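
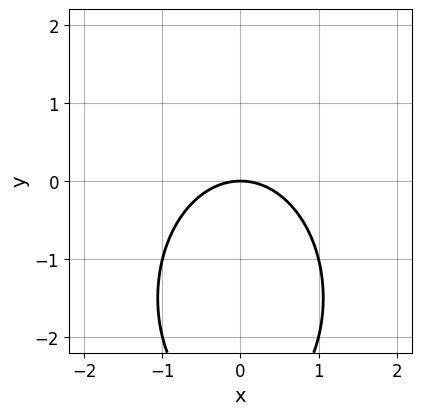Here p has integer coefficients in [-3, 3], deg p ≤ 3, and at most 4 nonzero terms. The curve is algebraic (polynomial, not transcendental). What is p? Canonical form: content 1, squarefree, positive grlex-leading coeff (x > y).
The degree is 2 — a generic line meets the curve in up to 2 points.
Symmetries: it's symmetric under x → −x, forcing even powers of x.
Against the integer gridlines: it meets the x-axis at x = 0 (among the integer gridlines); it meets the y-axis at y = 0 (among the integer gridlines).
Assembling these constraints gives the stated polynomial.

2*x^2 + y^2 + 3*y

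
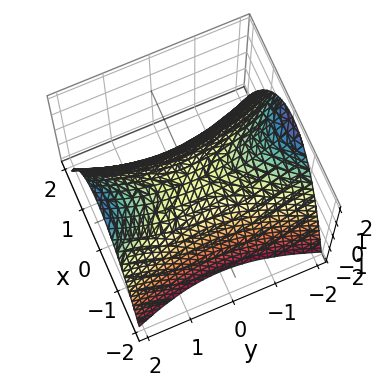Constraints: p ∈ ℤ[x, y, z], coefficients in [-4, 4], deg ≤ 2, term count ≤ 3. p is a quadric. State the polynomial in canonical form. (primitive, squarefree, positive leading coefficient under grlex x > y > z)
First, degree: a saddle surface; a quadric, so deg p = 2.
Next, symmetries: it's symmetric under y → −y, forcing even powers of y; the x ↦ −x reflection is a symmetry, so x appears only in even powers.
Next, against the integer gridlines: one z-axis crossing is at z = 0; it meets the y-axis at y = 0 (among the integer gridlines); it meets the x-axis at x = 0 (among the integer gridlines).
Finally, putting this together gives p.

3*x^2 - y^2 + 3*z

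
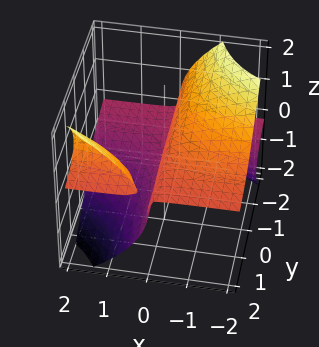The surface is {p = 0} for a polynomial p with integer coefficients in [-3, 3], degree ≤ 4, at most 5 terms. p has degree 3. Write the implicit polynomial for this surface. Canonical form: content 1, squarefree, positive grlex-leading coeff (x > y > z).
3*x*y*z - 2*z^3 - 2*x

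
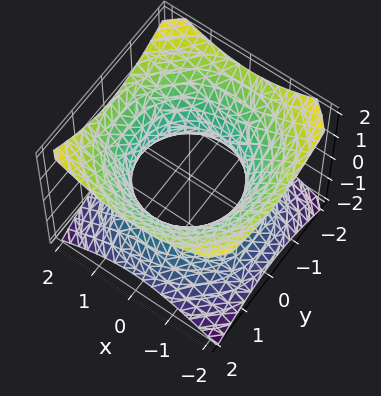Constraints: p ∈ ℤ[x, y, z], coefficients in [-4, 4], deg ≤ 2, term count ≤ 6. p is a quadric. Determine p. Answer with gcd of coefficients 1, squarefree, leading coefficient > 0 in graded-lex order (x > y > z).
Degree: one connected sheet with a waist; a quadric, so deg p = 2.
By symmetry, the z-axis is an axis of rotation, so x and y enter only as x² + y²; mirror symmetry z ↦ −z ⇒ only even powers of z.
Checking where it meets the axes: it misses every integer gridline on the z-axis; a circular section at z = 0 has radius between 1 and 2.
These observations pin down the coefficients.

2*x^2 + 2*y^2 - 3*z^2 - 3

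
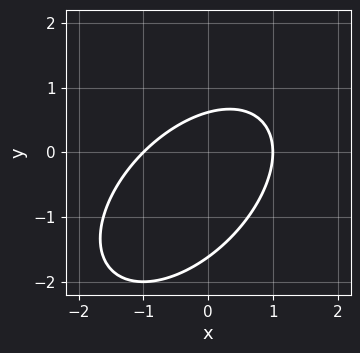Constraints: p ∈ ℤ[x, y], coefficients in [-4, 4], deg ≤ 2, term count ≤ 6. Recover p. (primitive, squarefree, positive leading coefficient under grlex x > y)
x^2 - x*y + y^2 + y - 1

1. deg p = 2. No degree-1 curve has this shape.
2. Checking where it meets the axes: among the integer gridlines, it crosses the x-axis at x ∈ {-1, 1}.
3. Together with the visible shape, these determine p as stated.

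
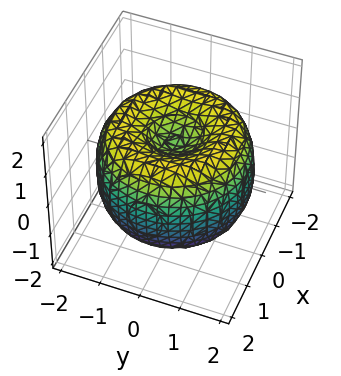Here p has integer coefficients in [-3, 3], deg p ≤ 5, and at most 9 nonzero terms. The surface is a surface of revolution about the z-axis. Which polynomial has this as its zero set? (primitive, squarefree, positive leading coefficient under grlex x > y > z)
x^4 + 2*x^2*y^2 + y^4 - 3*x^2 - 3*y^2 + 2*z^2 - 1

(a) Degree: a generic line meets the surface in up to 4 points, so deg p = 4.
(b) Symmetry: every cross-section ⟂ z is a circle, so x, y appear only via x² + y².
(c) From the axis intercepts and sections: a circular section at z = 1 has radius between 0 and 1.
(d) Assembling these constraints gives the stated polynomial.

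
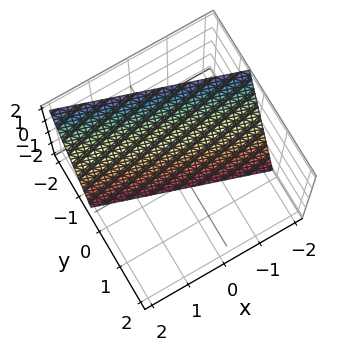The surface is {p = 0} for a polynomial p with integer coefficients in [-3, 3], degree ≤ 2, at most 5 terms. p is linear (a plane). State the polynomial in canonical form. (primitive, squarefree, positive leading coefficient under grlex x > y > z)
x + 3*y + z + 2

(a) Degree: the surface is flat (a plane), so deg p = 1.
(b) Reading off the gridlines: it crosses the x-axis at the gridline x = -2; it meets the z-axis at z = -2 (among the integer gridlines).
(c) The integer polynomial consistent with all of this is the stated p.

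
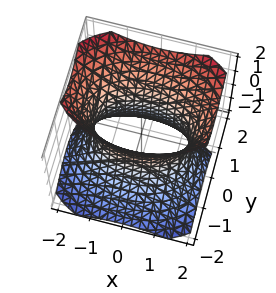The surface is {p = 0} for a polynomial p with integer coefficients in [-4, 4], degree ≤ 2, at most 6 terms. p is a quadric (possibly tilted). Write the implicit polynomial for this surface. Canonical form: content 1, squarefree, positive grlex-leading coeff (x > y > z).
First, deg p = 2. No degree-1 surface has this shape.
Next, observable constraints: no z-intercept at any integer in the box; the y-axis gridline crossings are at y ∈ {-1, 1}.
Finally, together with the visible shape, these determine p as stated.

x^2 + 2*y^2 - y*z - z^2 - 2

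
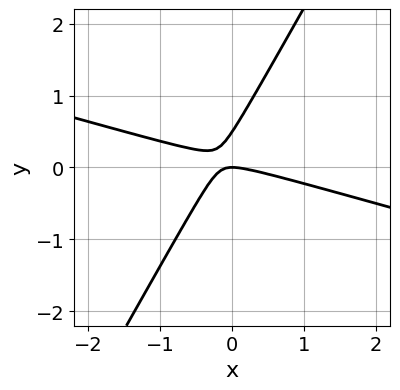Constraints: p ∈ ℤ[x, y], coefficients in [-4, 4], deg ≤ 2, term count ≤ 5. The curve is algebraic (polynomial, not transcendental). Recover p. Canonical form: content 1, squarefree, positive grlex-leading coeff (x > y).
x^2 + 3*x*y - 2*y^2 + y

First, deg p = 2. The shape is more complex than any degree-1 curve.
Next, checking where it meets the axes: it meets the x-axis at x = 0 (among the integer gridlines); it meets the y-axis at y = 0 (among the integer gridlines).
Finally, matching integer coefficients to the picture gives p.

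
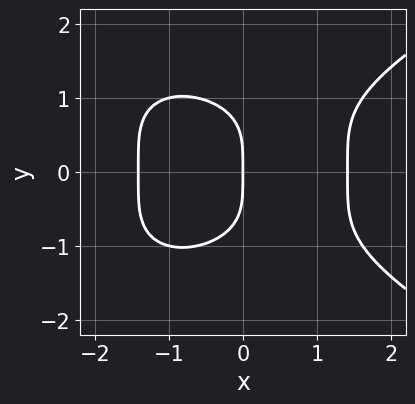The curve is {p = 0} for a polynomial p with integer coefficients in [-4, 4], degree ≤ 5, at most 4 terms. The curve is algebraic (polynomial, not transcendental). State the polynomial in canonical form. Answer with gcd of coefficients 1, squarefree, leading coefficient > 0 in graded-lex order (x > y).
(a) deg p = 4. A generic line meets the curve in up to 4 points.
(b) Symmetries: the y ↦ −y reflection is a symmetry, so y appears only in even powers.
(c) Checking where it meets the axes: one x-axis crossing is at x = 0; it meets the y-axis at y = 0 (among the integer gridlines).
(d) Together with the visible shape, these determine p as stated.

y^4 - x^3 + 2*x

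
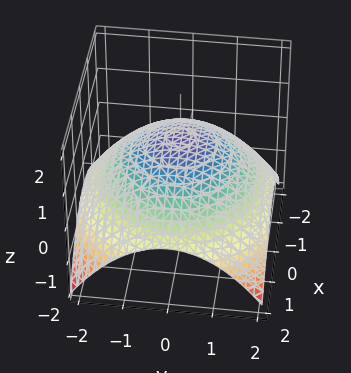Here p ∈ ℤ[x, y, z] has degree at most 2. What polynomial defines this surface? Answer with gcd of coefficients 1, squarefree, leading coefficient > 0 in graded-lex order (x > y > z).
First, deg p = 2. A generic line meets the surface in up to 2 points.
Then, symmetries: every cross-section ⟂ z is a circle, so x, y appear only via x² + y².
Next, observable constraints: it crosses the z-axis at the gridline z = 1; a circular section at z = 0 has radius between 1 and 2.
Finally, solving for integer coefficients yields p as stated.

x^2 + y^2 + 3*z - 3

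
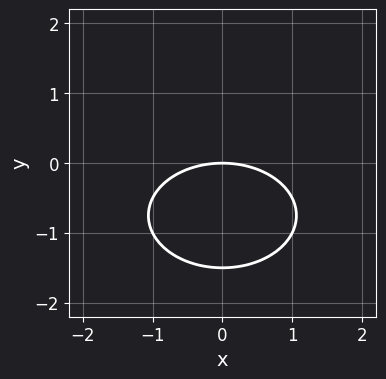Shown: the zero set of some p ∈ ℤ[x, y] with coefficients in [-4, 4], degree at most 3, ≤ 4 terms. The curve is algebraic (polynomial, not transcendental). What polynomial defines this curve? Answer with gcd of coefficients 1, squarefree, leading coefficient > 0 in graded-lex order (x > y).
First, the degree is 2 — a generic line meets the curve in up to 2 points.
Then, symmetries: mirror symmetry x ↦ −x ⇒ only even powers of x.
Then, from the axis intercepts and sections: it crosses the y-axis at the gridline y = 0; it meets the x-axis at x = 0 (among the integer gridlines).
Finally, the integer polynomial consistent with all of this is the stated p.

x^2 + 2*y^2 + 3*y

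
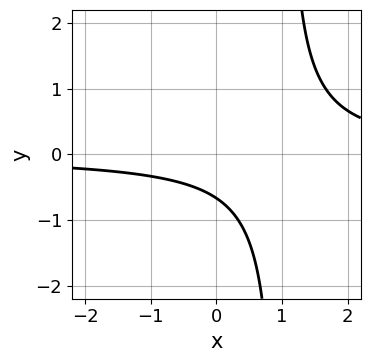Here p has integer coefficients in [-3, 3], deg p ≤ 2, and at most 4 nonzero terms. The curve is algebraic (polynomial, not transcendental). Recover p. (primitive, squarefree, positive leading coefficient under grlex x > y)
3*x*y - 3*y - 2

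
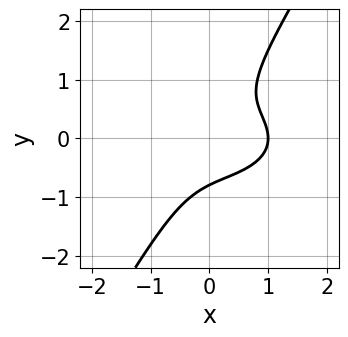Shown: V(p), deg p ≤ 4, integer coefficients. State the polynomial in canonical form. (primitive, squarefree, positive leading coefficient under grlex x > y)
x^3 + 3*x*y^2 - 2*y^3 - 1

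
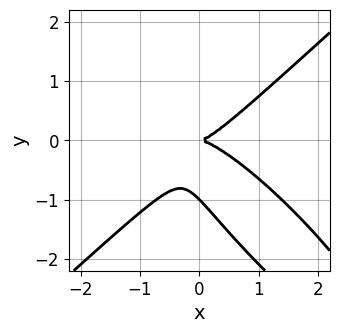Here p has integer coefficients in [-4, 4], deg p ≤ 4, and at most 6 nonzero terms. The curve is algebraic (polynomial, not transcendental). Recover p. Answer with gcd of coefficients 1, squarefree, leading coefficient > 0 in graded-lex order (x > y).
First, deg p = 3. No degree-2 curve has this shape.
Next, against the integer gridlines: the y-axis gridline crossings are at y ∈ {-1, 0}; one x-axis crossing is at x = 0.
Finally, assembling these constraints gives the stated polynomial.

3*x^3 + 2*x^2*y - 3*x*y^2 - 3*y^3 - 3*y^2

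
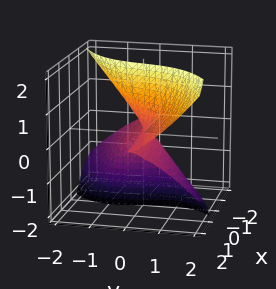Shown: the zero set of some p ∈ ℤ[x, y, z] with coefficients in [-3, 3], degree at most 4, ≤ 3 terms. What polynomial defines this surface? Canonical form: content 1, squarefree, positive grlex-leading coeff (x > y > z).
First, the degree is 3 — a generic line meets the surface in up to 3 points.
Then, from the visible intercepts: the visible x-axis segment lies entirely on the surface; the visible z-axis segment lies entirely on the surface.
Finally, together with the visible shape, these determine p as stated.

2*x*z^2 - y^3 - y*z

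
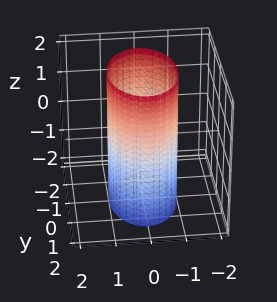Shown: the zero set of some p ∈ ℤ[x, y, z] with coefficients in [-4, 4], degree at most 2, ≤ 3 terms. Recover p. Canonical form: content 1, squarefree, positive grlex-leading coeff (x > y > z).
The degree is 2 — constant cross-section along one axis; a quadric.
Symmetries: the z ↦ −z reflection is a symmetry, so z appears only in even powers; the x ↦ −x reflection is a symmetry, so x appears only in even powers; it's symmetric under y → −y, forcing even powers of y.
From the visible intercepts: no z-intercept at any integer in the box; the x-axis gridline crossings are at x ∈ {-1, 1}.
Matching integer coefficients to the picture gives p.

2*x^2 + y^2 - 2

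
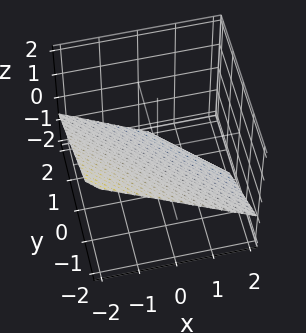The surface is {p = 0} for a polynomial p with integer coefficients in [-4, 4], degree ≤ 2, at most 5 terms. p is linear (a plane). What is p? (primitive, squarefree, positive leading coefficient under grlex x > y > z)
2*x + 2*y + 3*z + 2

First, deg p = 1. Every cross-section is a straight line — this is a plane.
Next, from the visible intercepts: it meets the y-axis at y = -1 (among the integer gridlines); it crosses the x-axis at the gridline x = -1.
Finally, the integer polynomial consistent with all of this is the stated p.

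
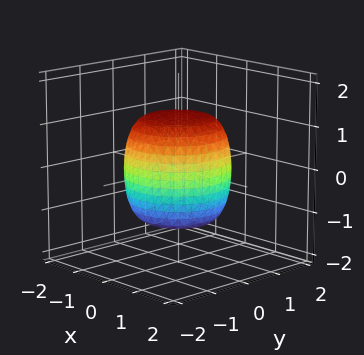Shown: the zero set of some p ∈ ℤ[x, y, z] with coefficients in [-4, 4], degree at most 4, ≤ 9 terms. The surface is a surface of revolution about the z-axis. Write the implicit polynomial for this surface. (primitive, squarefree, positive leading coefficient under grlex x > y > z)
2*x^4 + 4*x^2*y^2 + 2*y^4 - x^2 - y^2 + 2*z^2 - 3

1. deg p = 4.
2. Symmetries: rotational symmetry about the z-axis ⇒ p depends on x, y only through x² + y².
3. Reading off the gridlines: a circular section at z = 1 has radius exactly 1.
4. These observations pin down the coefficients.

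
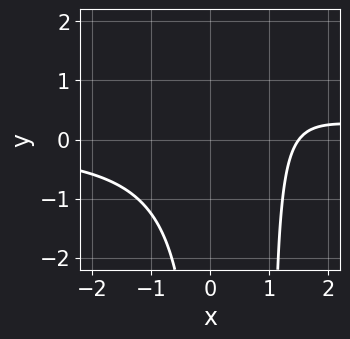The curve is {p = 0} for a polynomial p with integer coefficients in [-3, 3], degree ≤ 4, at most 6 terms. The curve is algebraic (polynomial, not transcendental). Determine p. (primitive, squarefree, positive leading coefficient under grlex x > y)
2*x^2*y - 2*x*y - 2*x + 3

First, deg p = 3. A generic line meets the curve in up to 3 points.
Next, from the axis intercepts and sections: no y-intercept at any integer in the box.
Finally, these observations pin down the coefficients.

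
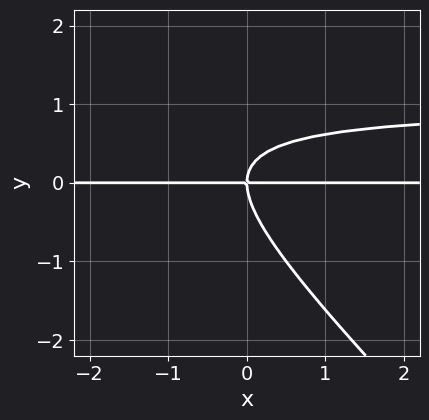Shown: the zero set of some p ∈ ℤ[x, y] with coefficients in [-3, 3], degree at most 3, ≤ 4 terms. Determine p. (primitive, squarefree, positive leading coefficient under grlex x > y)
x*y^2 + y^3 - x*y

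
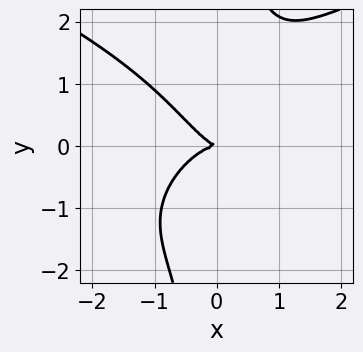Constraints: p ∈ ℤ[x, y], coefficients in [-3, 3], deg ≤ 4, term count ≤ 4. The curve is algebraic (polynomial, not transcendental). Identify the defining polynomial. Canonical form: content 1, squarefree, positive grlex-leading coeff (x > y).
(a) deg p = 4.
(b) Against the integer gridlines: it crosses the y-axis at the gridline y = 0; it crosses the x-axis at the gridline x = 0.
(c) These observations pin down the coefficients.

2*x*y^3 - 3*x^3 - x*y - 3*y^2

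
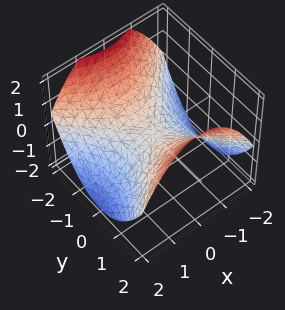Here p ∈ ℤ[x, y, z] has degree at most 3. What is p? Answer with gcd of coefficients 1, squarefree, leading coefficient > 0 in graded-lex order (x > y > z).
First, degree: a saddle surface; a quadric, so deg p = 2.
Next, symmetries: mirror symmetry y ↦ −y ⇒ only even powers of y; the x ↦ −x reflection is a symmetry, so x appears only in even powers.
Then, from the visible intercepts: it crosses the y-axis at the gridline y = 0; one x-axis crossing is at x = 0.
Finally, putting this together gives p.

x^2 - y^2 + 2*z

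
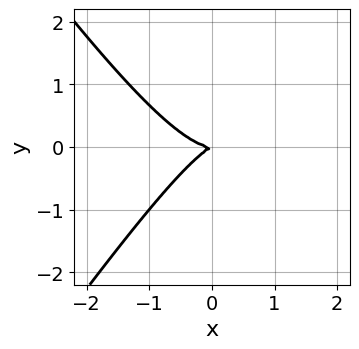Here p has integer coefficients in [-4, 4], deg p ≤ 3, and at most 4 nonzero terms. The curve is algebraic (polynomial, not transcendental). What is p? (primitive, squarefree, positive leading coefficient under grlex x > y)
2*x^3 - x*y^2 - x*y + 2*y^2

1. The degree is 3 — the shape is more complex than any degree-2 curve.
2. Reading off the gridlines: it crosses the x-axis at the gridline x = 0; one y-axis crossing is at y = 0.
3. These observations pin down the coefficients.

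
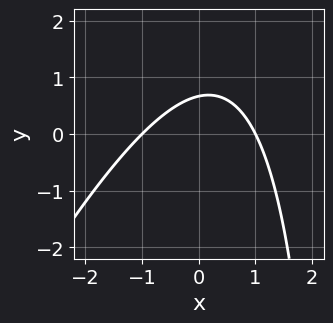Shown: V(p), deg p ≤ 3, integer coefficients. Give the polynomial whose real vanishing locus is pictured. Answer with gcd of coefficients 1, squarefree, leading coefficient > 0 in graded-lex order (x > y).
2*x^2 - x*y + 3*y - 2

1. Degree: the shape is more complex than any degree-1 curve, so deg p = 2.
2. From the axis intercepts and sections: among the integer gridlines, it crosses the x-axis at x ∈ {-1, 1}.
3. These observations pin down the coefficients.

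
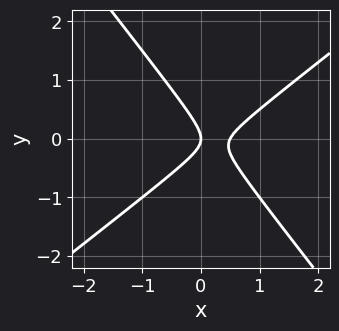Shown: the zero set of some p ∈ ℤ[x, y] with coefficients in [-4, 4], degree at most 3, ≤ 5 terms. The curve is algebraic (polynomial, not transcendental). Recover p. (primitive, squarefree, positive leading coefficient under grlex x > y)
2*x^2 - x*y - 2*y^2 - x

First, degree: the shape is more complex than any degree-1 curve, so deg p = 2.
Next, from the axis intercepts and sections: it meets the y-axis at y = 0 (among the integer gridlines); it meets the x-axis at x = 0 (among the integer gridlines).
Finally, putting this together gives p.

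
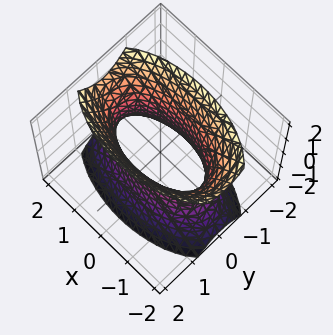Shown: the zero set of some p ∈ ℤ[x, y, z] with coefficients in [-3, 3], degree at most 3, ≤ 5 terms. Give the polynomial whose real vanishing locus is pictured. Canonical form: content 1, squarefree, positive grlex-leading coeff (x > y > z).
First, degree: one connected sheet with a waist; a quadric, so deg p = 2.
Then, symmetries: mirror symmetry z ↦ −z ⇒ only even powers of z; it's symmetric under y → −y, forcing even powers of y; it's symmetric under x → −x, forcing even powers of x.
Then, observable constraints: it misses every integer gridline on the z-axis.
Finally, together with the visible shape, these determine p as stated.

x^2 + 3*y^2 - z^2 - 2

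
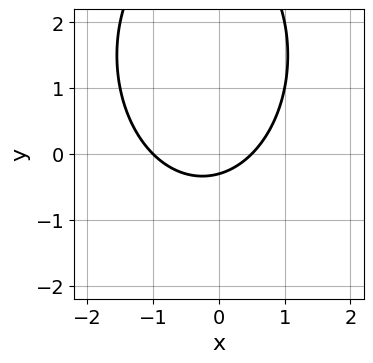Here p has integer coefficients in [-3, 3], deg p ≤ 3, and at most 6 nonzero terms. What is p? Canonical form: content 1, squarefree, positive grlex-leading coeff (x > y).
2*x^2 + y^2 + x - 3*y - 1

(a) Degree: the shape is more complex than any degree-1 curve, so deg p = 2.
(b) Reading off the gridlines: it crosses the x-axis at the gridline x = -1.
(c) Fitting integer coefficients to these (and the overall shape) gives p.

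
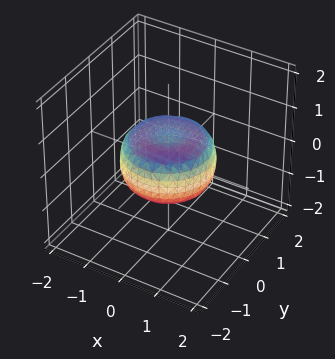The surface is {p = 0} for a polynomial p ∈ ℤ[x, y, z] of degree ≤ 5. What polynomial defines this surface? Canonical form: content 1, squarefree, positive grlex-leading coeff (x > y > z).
(a) Degree: no degree-3 surface has this shape, so deg p = 4.
(b) By symmetry, the surface is invariant under rotation about z: p = q(x² + y², z).
(c) From the axis intercepts and sections: a circular section at z = 0 has radius between 1 and 2.
(d) Putting this together gives p.

2*x^4 + 4*x^2*y^2 + 2*y^4 - 2*x^2 - 2*y^2 + 3*z^2 - 1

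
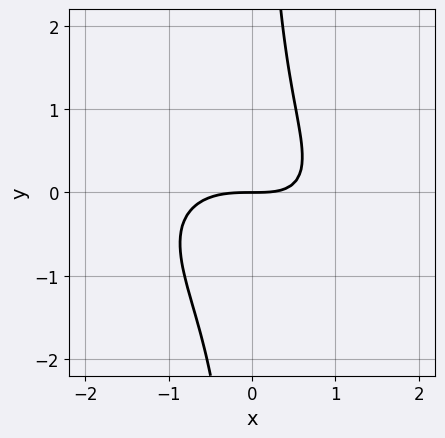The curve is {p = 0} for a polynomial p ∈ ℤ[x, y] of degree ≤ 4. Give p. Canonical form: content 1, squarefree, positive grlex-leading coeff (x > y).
x^3 + x^2*y + 2*x*y^2 + x*y - 2*y

1. The degree is 3 — a generic line meets the curve in up to 3 points.
2. From the axis intercepts and sections: it meets the x-axis at x = 0 (among the integer gridlines); it meets the y-axis at y = 0 (among the integer gridlines).
3. Fitting integer coefficients to these (and the overall shape) gives p.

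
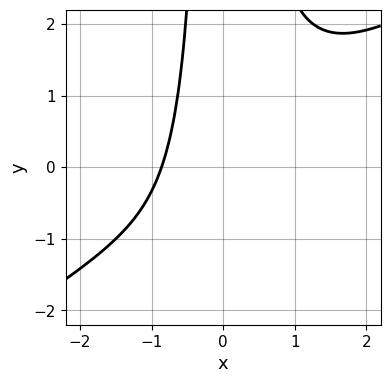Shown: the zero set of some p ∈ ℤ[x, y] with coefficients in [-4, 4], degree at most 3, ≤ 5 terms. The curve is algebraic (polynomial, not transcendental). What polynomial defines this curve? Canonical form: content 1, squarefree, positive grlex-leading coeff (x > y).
The degree is 3 — no degree-2 curve has this shape.
Checking where it meets the axes: no y-intercept at any integer in the box.
These observations pin down the coefficients.

2*x^3 - 3*x^2*y + 2*x + 3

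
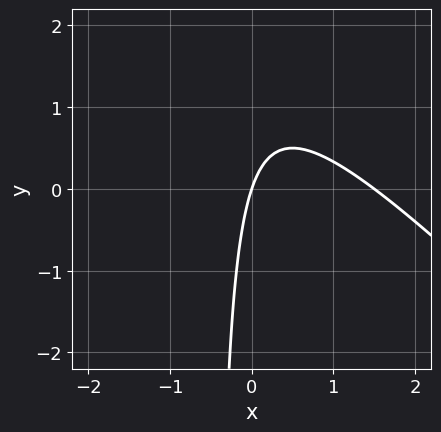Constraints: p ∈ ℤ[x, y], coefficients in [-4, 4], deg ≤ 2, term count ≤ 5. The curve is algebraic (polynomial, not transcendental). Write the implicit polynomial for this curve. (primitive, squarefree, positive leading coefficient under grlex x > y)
2*x^2 + 2*x*y - 3*x + y

1. Degree: the shape is more complex than any degree-1 curve, so deg p = 2.
2. Checking where it meets the axes: one y-axis crossing is at y = 0; it meets the x-axis at x = 0 (among the integer gridlines).
3. Solving for integer coefficients yields p as stated.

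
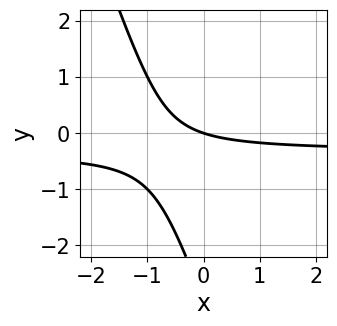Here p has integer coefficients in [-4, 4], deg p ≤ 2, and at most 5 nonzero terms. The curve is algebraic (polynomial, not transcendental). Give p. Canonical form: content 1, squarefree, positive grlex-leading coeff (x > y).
(a) deg p = 2. No degree-1 curve has this shape.
(b) Observable constraints: one x-axis crossing is at x = 0; it crosses the y-axis at the gridline y = 0.
(c) These observations pin down the coefficients.

3*x*y + y^2 + x + 3*y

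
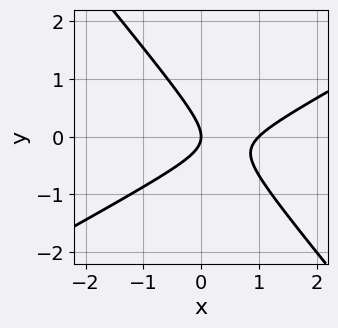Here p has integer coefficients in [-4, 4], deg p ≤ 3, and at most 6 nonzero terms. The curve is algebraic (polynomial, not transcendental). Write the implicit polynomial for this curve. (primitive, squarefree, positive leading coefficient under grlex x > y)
2*x^2 - 2*x*y - 3*y^2 - 2*x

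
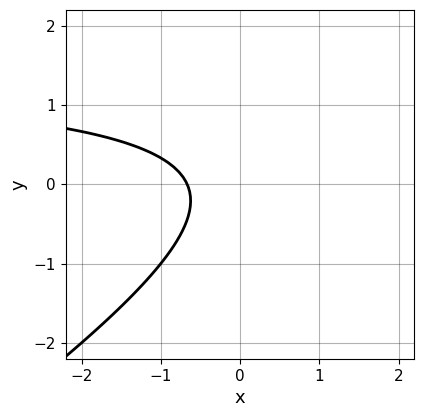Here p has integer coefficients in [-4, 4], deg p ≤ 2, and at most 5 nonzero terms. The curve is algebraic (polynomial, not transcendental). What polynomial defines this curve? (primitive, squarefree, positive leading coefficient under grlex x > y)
2*x*y - 3*y^2 - 3*x - 2

First, the degree is 2 — the shape is more complex than any degree-1 curve.
Then, from the axis intercepts and sections: the curve avoids every integer y-axis point in the box.
Finally, solving for integer coefficients yields p as stated.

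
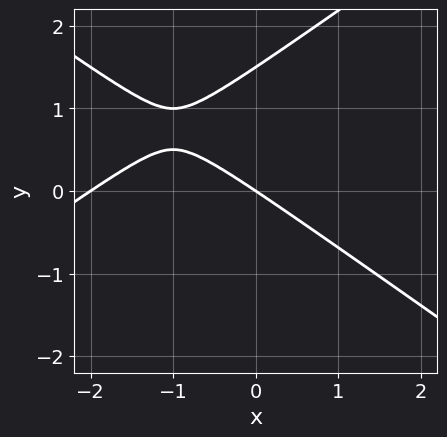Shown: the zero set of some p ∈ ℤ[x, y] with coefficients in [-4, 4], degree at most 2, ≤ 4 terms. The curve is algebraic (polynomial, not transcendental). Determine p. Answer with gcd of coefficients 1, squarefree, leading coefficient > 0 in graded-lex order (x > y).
x^2 - 2*y^2 + 2*x + 3*y

(a) deg p = 2. The shape is more complex than any degree-1 curve.
(b) Against the integer gridlines: it meets the y-axis at y = 0 (among the integer gridlines); among the integer gridlines, it crosses the x-axis at x ∈ {-2, 0}.
(c) Solving for integer coefficients yields p as stated.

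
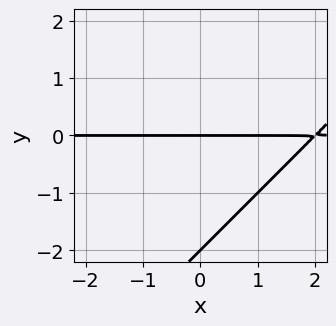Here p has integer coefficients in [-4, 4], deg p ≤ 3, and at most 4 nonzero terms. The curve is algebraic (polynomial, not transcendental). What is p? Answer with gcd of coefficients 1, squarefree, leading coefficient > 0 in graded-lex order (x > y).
x*y - y^2 - 2*y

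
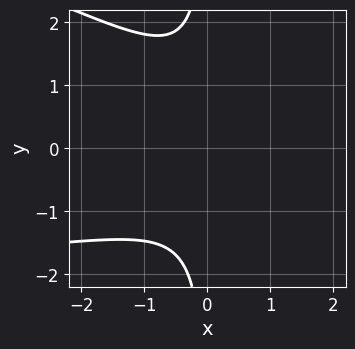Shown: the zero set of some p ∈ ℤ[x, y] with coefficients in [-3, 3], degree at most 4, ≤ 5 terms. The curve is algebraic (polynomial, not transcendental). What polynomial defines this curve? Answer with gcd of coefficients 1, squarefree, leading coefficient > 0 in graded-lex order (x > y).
(a) Degree: a generic line meets the curve in up to 3 points, so deg p = 3.
(b) Checking where it meets the axes: no x-intercept at any integer in the box; the curve avoids every integer y-axis point in the box.
(c) Fitting integer coefficients to these (and the overall shape) gives p.

x^2*y + 3*x*y^2 + 3*x^2 - 2*x + 3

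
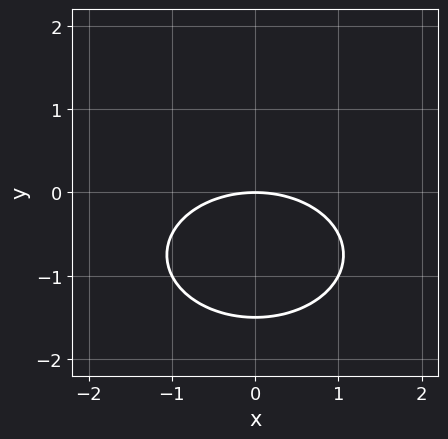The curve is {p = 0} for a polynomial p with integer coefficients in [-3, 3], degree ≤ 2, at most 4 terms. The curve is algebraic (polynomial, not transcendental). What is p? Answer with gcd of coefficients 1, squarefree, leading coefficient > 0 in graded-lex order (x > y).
x^2 + 2*y^2 + 3*y

deg p = 2. No degree-1 curve has this shape.
Symmetries: it's symmetric under x → −x, forcing even powers of x.
Checking where it meets the axes: one x-axis crossing is at x = 0; it crosses the y-axis at the gridline y = 0.
Together with the visible shape, these determine p as stated.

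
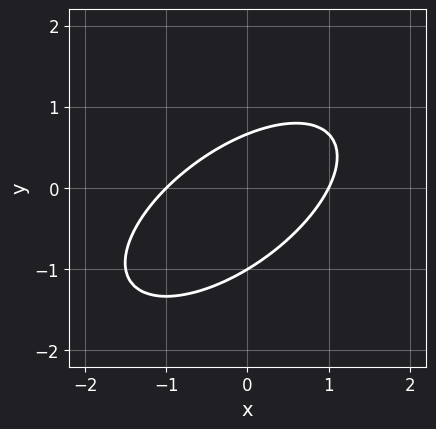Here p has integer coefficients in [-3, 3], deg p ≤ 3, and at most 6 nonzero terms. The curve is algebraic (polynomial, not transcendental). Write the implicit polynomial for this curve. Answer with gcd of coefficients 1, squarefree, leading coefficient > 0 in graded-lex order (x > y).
1. The degree is 2 — a generic line meets the curve in up to 2 points.
2. From the visible intercepts: one y-axis crossing is at y = -1; among the integer gridlines, it crosses the x-axis at x ∈ {-1, 1}.
3. Putting this together gives p.

2*x^2 - 3*x*y + 3*y^2 + y - 2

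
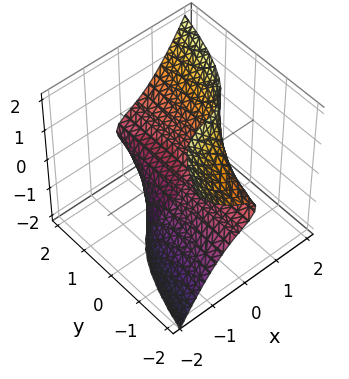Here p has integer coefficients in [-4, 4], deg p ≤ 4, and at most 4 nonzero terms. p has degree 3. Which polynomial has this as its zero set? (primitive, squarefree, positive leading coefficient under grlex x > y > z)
3*x^3 - 2*y*z^2 + 2*x - 3*z

Degree: no degree-2 surface has this shape, so deg p = 3.
Checking where it meets the axes: one x-axis crossing is at x = 0; one z-axis crossing is at z = 0.
Solving for integer coefficients yields p as stated.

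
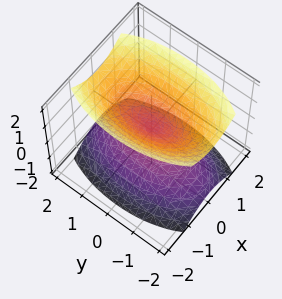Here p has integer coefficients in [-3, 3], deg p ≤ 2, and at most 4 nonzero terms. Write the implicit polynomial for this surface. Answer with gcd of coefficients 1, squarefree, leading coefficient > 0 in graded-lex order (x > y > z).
First, I count 2 distinct pieces.
Then, degree: a double cone through the origin; a quadric, so deg p = 2.
Then, symmetries: the z ↦ −z reflection is a symmetry, so z appears only in even powers; the x ↦ −x reflection is a symmetry, so x appears only in even powers; the y ↦ −y reflection is a symmetry, so y appears only in even powers.
Next, against the integer gridlines: one x-axis crossing is at x = 0; it crosses the z-axis at the gridline z = 0; one y-axis crossing is at y = 0.
Finally, fitting integer coefficients to these (and the overall shape) gives p.

3*x^2 + y^2 - 2*z^2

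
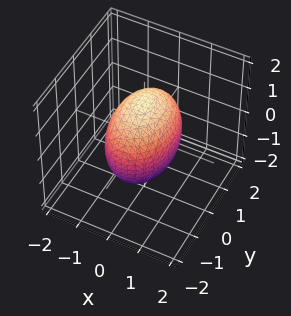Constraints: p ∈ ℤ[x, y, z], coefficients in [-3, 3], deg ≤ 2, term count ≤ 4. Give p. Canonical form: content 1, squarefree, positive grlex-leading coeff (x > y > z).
First, the degree is 2 — a closed, bounded, convex surface; a quadric.
Next, symmetries: mirror symmetry z ↦ −z ⇒ only even powers of z; mirror symmetry y ↦ −y ⇒ only even powers of y; the x ↦ −x reflection is a symmetry, so x appears only in even powers.
Next, from the axis intercepts and sections: among the integer gridlines, it crosses the x-axis at x ∈ {-1, 1}.
Finally, fitting integer coefficients to these (and the overall shape) gives p.

2*x^2 + y^2 + z^2 - 2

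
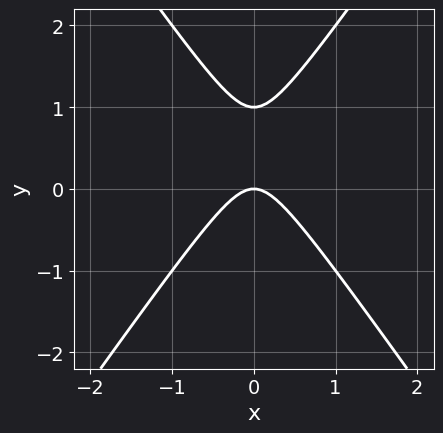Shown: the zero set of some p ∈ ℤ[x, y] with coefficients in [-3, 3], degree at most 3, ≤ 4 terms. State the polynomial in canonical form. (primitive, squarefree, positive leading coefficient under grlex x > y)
Degree: no degree-1 curve has this shape, so deg p = 2.
Symmetries: mirror symmetry x ↦ −x ⇒ only even powers of x.
Reading off the gridlines: one x-axis crossing is at x = 0; the y-axis gridline crossings are at y ∈ {0, 1}.
The integer polynomial consistent with all of this is the stated p.

2*x^2 - y^2 + y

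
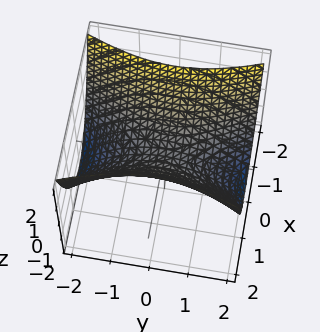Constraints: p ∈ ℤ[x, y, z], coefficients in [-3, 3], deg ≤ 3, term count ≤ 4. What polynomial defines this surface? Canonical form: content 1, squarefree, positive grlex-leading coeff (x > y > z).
3*x^2 - y^2 - 3*z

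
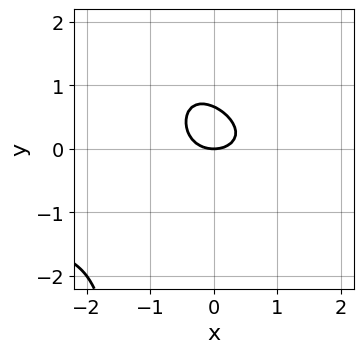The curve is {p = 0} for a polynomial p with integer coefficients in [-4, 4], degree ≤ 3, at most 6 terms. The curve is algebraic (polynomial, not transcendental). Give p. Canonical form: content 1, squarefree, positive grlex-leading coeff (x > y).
x^2*y + 2*x*y^2 + 2*x^2 + 3*y^2 - 2*y

First, deg p = 3.
Then, observable constraints: it meets the y-axis at y = 0 (among the integer gridlines); it crosses the x-axis at the gridline x = 0.
Finally, together with the visible shape, these determine p as stated.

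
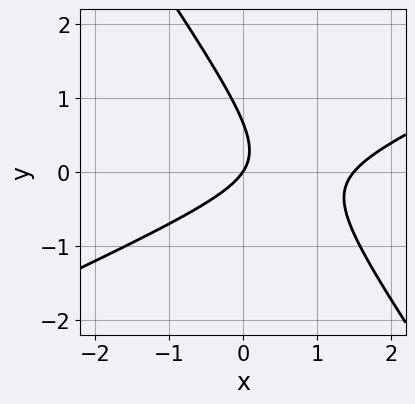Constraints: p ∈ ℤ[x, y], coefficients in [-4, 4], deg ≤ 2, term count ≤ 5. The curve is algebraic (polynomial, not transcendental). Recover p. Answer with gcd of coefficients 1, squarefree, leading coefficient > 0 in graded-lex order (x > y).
2*x^2 - 3*x*y - 3*y^2 - 3*x + 2*y

First, deg p = 2. The shape is more complex than any degree-1 curve.
Next, against the integer gridlines: one x-axis crossing is at x = 0; it crosses the y-axis at the gridline y = 0.
Finally, assembling these constraints gives the stated polynomial.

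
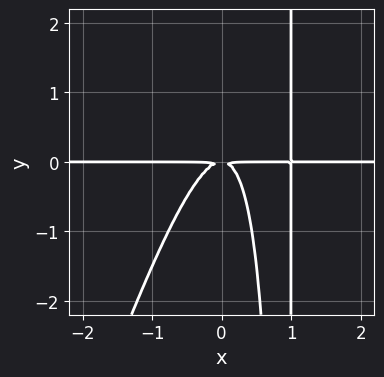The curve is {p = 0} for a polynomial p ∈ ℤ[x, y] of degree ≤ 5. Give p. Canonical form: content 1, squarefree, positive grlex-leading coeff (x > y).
3*x^3*y - x^2*y^2 - 3*x^2*y + 2*x*y^2 - y^2

First, degree: a generic line meets the curve in up to 4 points, so deg p = 4.
Then, checking where it meets the axes: the visible x-axis segment lies entirely on the curve.
Finally, these observations pin down the coefficients.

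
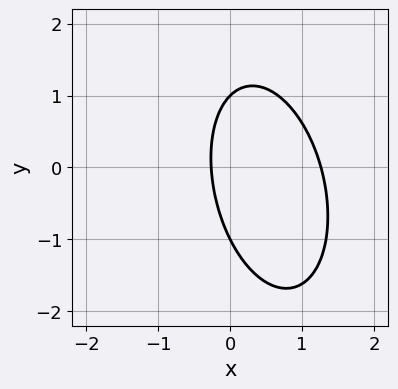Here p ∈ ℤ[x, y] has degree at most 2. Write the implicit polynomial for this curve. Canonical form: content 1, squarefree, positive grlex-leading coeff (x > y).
1. The degree is 2 — the shape is more complex than any degree-1 curve.
2. Against the integer gridlines: among the integer gridlines, it crosses the y-axis at y ∈ {-1, 1}.
3. Putting this together gives p.

3*x^2 + x*y + y^2 - 3*x - 1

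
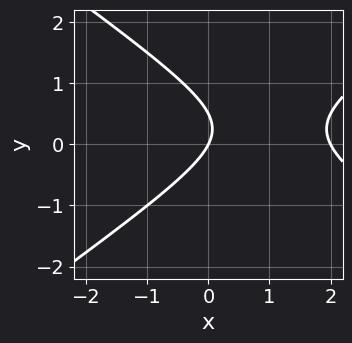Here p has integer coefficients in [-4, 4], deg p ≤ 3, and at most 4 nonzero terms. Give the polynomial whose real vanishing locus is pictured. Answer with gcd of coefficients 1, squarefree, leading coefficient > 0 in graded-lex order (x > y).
(a) Degree: the shape is more complex than any degree-1 curve, so deg p = 2.
(b) From the visible intercepts: it crosses the y-axis at the gridline y = 0; the x-axis gridline crossings are at x ∈ {0, 2}.
(c) Assembling these constraints gives the stated polynomial.

x^2 - 2*y^2 - 2*x + y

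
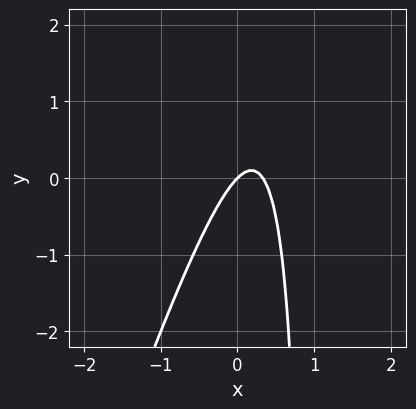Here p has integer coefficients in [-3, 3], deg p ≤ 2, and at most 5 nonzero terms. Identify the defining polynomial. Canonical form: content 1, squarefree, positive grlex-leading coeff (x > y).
deg p = 2. A generic line meets the curve in up to 2 points.
From the visible intercepts: it meets the y-axis at y = 0 (among the integer gridlines); it crosses the x-axis at the gridline x = 0.
Matching integer coefficients to the picture gives p.

3*x^2 - x*y - x + y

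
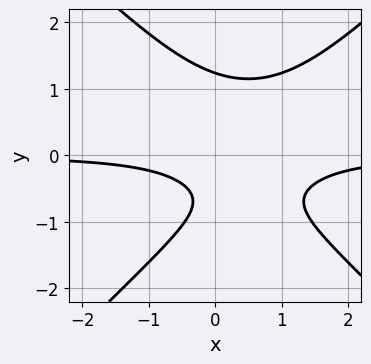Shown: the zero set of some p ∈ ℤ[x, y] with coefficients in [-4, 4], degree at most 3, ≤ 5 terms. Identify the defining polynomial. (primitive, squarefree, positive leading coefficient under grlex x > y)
3*x^2*y - 3*y^3 - 3*x*y + 3*y + 2

First, the degree is 3 — the shape is more complex than any degree-2 curve.
Then, observable constraints: it misses every integer gridline on the x-axis.
Finally, fitting integer coefficients to these (and the overall shape) gives p.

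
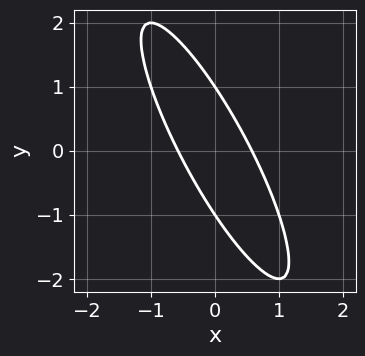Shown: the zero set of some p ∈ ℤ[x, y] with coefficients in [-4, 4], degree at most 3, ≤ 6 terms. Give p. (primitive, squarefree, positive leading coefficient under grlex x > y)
3*x^2 + 3*x*y + y^2 - 1

The degree is 2 — the shape is more complex than any degree-1 curve.
From the axis intercepts and sections: the y-axis gridline crossings are at y ∈ {-1, 1}.
Putting this together gives p.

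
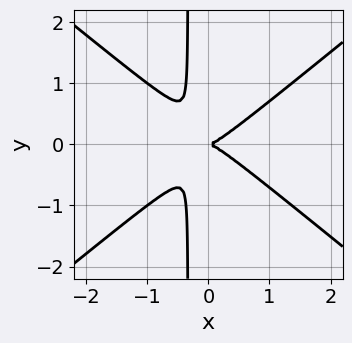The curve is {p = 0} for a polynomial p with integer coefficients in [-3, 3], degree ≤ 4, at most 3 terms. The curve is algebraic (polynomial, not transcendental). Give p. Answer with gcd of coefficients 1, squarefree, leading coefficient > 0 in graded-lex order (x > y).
2*x^3 - 3*x*y^2 - y^2

The degree is 3 — the shape is more complex than any degree-2 curve.
Symmetries: mirror symmetry y ↦ −y ⇒ only even powers of y.
Reading off the gridlines: it crosses the x-axis at the gridline x = 0; one y-axis crossing is at y = 0.
Putting this together gives p.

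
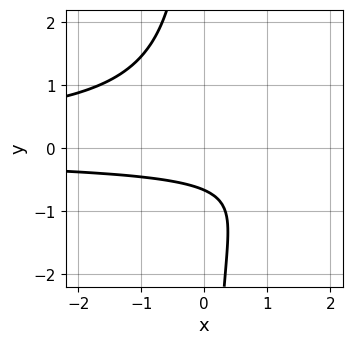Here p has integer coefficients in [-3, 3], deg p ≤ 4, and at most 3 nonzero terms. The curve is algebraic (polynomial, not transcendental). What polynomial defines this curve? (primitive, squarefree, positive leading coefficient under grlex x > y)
3*x*y^2 + 3*y + 2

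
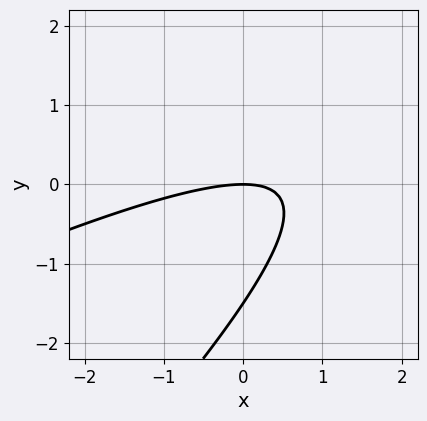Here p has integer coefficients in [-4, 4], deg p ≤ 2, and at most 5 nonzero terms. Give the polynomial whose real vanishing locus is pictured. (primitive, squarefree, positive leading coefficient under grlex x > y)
x^2 - 3*x*y + 2*y^2 + 3*y

First, the degree is 2 — no degree-1 curve has this shape.
Then, checking where it meets the axes: it meets the y-axis at y = 0 (among the integer gridlines); one x-axis crossing is at x = 0.
Finally, together with the visible shape, these determine p as stated.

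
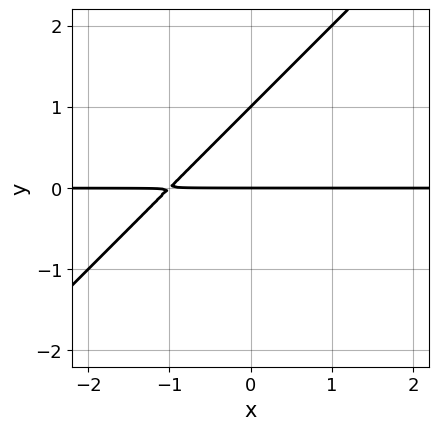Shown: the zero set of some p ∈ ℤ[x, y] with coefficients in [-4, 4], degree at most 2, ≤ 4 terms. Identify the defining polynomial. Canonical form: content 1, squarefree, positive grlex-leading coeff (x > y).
1. deg p = 2. The shape is more complex than any degree-1 curve.
2. From the visible intercepts: the y-axis gridline crossings are at y ∈ {0, 1}; every point of the x-axis in the box is on the curve.
3. Putting this together gives p.

x*y - y^2 + y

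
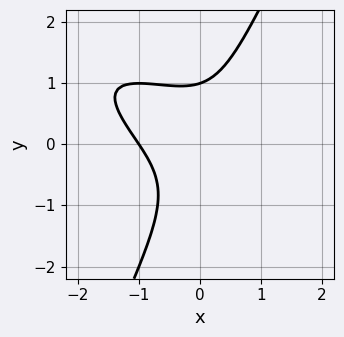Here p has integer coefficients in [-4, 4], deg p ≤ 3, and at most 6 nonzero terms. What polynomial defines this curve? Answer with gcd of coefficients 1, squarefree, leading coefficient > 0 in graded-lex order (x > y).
(a) deg p = 3.
(b) Reading off the gridlines: it meets the y-axis at y = 1 (among the integer gridlines); one x-axis crossing is at x = -1.
(c) Fitting integer coefficients to these (and the overall shape) gives p.

x^3 + 2*x^2*y + x*y^2 - y^3 + 1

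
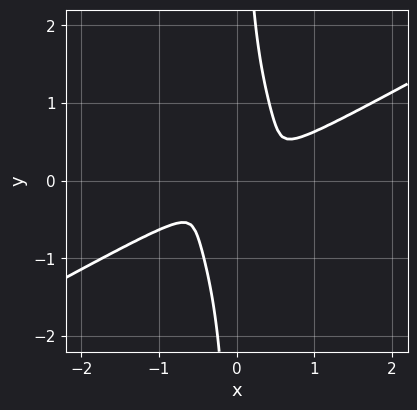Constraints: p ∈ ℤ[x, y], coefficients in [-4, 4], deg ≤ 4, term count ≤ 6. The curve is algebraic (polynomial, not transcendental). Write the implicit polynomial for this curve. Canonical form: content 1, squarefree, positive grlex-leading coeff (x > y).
(a) The degree is 4 — the shape is more complex than any degree-3 curve.
(b) Putting this together gives p.

2*x^4 - 3*x^3*y - 2*x*y^3 + y^2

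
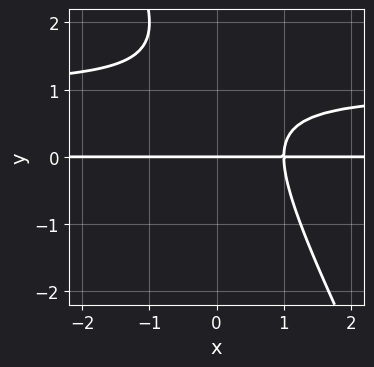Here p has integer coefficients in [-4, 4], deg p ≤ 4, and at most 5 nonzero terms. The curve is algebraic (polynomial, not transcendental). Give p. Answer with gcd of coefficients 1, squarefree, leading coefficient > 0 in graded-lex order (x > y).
2*x*y^2 + y^3 - 2*x*y - 2*y^2 + 2*y

First, degree: a generic line meets the curve in up to 3 points, so deg p = 3.
Then, from the axis intercepts and sections: the visible x-axis segment lies entirely on the curve; it crosses the y-axis at the gridline y = 0.
Finally, matching integer coefficients to the picture gives p.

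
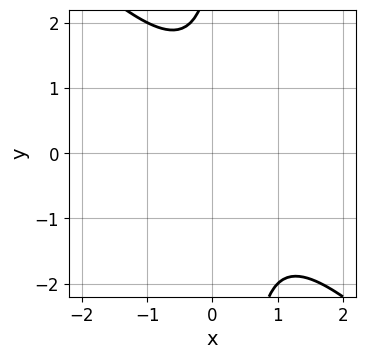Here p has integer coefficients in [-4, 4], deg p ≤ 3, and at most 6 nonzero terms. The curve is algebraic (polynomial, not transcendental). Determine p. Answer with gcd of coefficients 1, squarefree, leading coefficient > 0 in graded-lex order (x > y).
1. deg p = 2. No degree-1 curve has this shape.
2. Against the integer gridlines: the curve avoids every integer y-axis point in the box; it misses every integer gridline on the x-axis.
3. Assembling these constraints gives the stated polynomial.

3*x^2 + 3*x*y - 2*x - y + 3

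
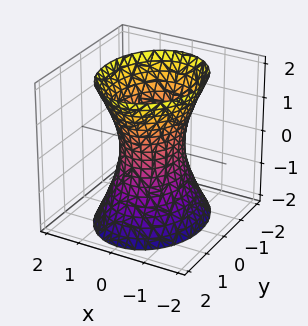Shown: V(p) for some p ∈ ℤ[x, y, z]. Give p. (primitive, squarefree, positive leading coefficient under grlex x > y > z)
(a) The degree is 2 — an hourglass — one-sheet hyperboloid; a quadric.
(b) Symmetries: the y ↦ −y reflection is a symmetry, so y appears only in even powers; it's symmetric under z → −z, forcing even powers of z; it's symmetric under x → −x, forcing even powers of x.
(c) From the visible intercepts: the y-axis gridline crossings are at y ∈ {-1, 1}; the surface avoids every integer z-axis point in the box.
(d) Matching integer coefficients to the picture gives p.

3*x^2 + 2*y^2 - z^2 - 2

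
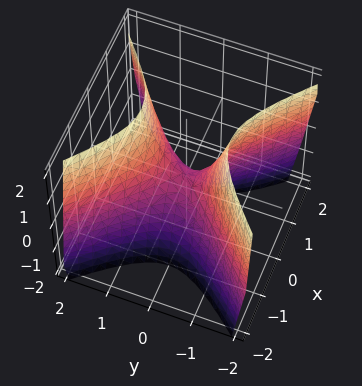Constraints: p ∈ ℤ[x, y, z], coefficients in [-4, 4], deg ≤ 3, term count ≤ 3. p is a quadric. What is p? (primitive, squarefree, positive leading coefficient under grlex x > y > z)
1. The degree is 2 — a hyperbolic paraboloid; a quadric.
2. Symmetries: the y ↦ −y reflection is a symmetry, so y appears only in even powers; mirror symmetry x ↦ −x ⇒ only even powers of x.
3. From the axis intercepts and sections: it meets the y-axis at y = 0 (among the integer gridlines); it crosses the z-axis at the gridline z = 0.
4. Together with the visible shape, these determine p as stated.

2*x^2 - 2*y^2 + z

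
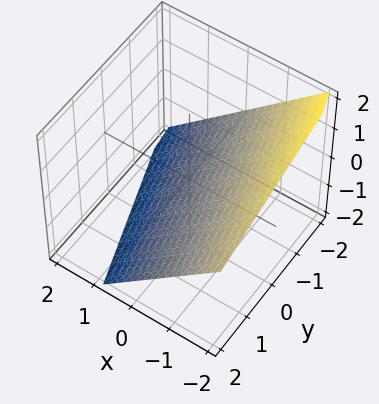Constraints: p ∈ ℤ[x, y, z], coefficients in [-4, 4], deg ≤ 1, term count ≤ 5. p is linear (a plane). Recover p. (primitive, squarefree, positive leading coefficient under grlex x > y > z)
First, the degree is 1 — the surface is flat (a plane).
Then, from the axis intercepts and sections: one y-axis crossing is at y = -2.
Finally, fitting integer coefficients to these (and the overall shape) gives p.

3*x + y + 3*z + 2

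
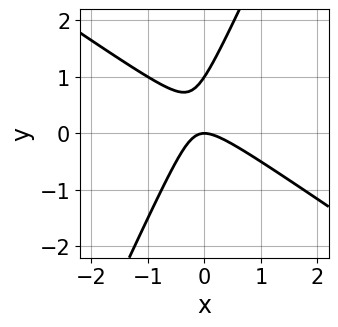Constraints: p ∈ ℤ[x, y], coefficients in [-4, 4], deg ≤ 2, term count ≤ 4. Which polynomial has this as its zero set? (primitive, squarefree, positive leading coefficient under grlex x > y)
3*x^2 + 3*x*y - 2*y^2 + 2*y

The degree is 2 — the shape is more complex than any degree-1 curve.
Against the integer gridlines: one x-axis crossing is at x = 0; among the integer gridlines, it crosses the y-axis at y ∈ {0, 1}.
Matching integer coefficients to the picture gives p.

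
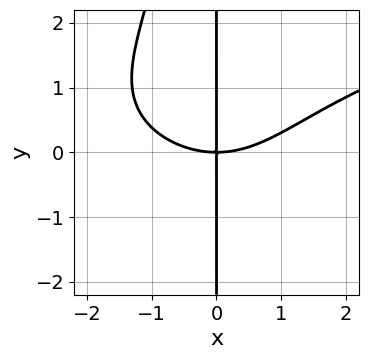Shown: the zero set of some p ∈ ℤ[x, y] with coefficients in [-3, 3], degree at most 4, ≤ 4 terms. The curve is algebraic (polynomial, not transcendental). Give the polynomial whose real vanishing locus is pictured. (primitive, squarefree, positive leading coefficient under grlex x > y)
x^2*y^2 - x^3 + 3*x*y

The degree is 4 — no degree-3 curve has this shape.
Checking where it meets the axes: one x-axis crossing is at x = 0; the visible y-axis segment lies entirely on the curve.
Matching integer coefficients to the picture gives p.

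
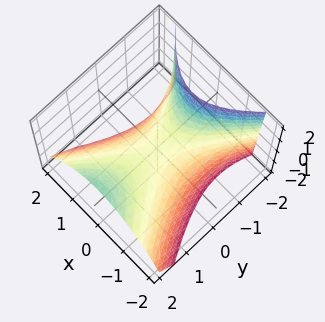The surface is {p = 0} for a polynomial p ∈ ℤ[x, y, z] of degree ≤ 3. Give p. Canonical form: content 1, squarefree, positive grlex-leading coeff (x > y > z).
The degree is 2 — the shape is more complex than any degree-1 surface.
From the visible intercepts: it meets the x-axis at x = 0 (among the integer gridlines); it crosses the y-axis at the gridline y = 0; it crosses the z-axis at the gridline z = 0.
Together with the visible shape, these determine p as stated.

2*x^2 - y^2 + y*z + 2*z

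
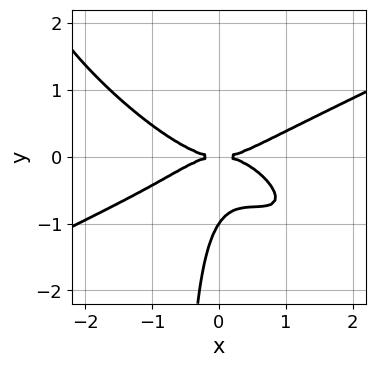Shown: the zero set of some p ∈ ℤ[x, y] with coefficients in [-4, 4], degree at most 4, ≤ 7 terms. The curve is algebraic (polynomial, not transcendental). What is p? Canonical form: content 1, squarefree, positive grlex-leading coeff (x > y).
x^4 - 3*x^2*y^2 - 3*x*y^3 - 2*y^3 - 2*y^2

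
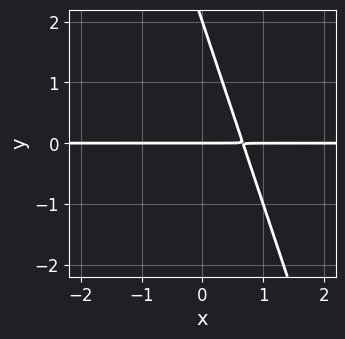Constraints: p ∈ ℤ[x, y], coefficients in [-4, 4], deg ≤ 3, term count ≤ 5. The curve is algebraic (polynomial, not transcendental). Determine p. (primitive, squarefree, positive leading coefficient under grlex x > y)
3*x*y + y^2 - 2*y

(a) Degree: no degree-1 curve has this shape, so deg p = 2.
(b) Reading off the gridlines: every point of the x-axis in the box is on the curve; among the integer gridlines, it crosses the y-axis at y ∈ {0, 2}.
(c) Matching integer coefficients to the picture gives p.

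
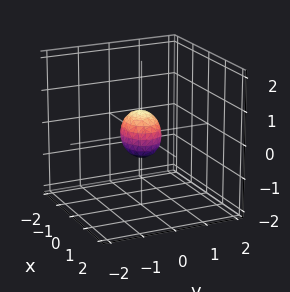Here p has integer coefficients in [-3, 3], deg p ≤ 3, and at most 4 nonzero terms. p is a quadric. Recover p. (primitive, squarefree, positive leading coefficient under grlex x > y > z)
2*x^2 + 3*y^2 + 2*z^2 - 1

(a) Degree: bounded and convex; a quadric, so deg p = 2.
(b) Symmetries: the y ↦ −y reflection is a symmetry, so y appears only in even powers; the x ↦ −x reflection is a symmetry, so x appears only in even powers; mirror symmetry z ↦ −z ⇒ only even powers of z.
(c) Together with the visible shape, these determine p as stated.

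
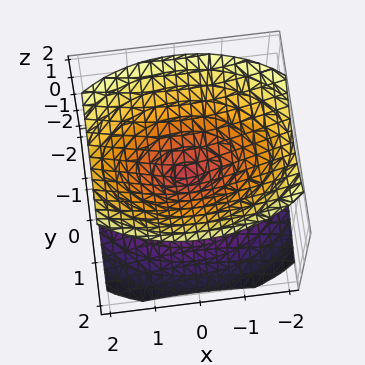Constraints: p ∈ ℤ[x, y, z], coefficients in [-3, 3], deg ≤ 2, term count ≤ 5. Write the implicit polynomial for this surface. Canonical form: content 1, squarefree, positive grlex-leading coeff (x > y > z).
x^2 + 2*y^2 - 2*z^2

(a) The picture has 2 separate pieces. Treating them together as one polynomial.
(b) deg p = 2. Two nappes meeting at a single point; a quadric.
(c) Symmetries: it's symmetric under z → −z, forcing even powers of z; the y ↦ −y reflection is a symmetry, so y appears only in even powers; it's symmetric under x → −x, forcing even powers of x.
(d) Reading off the gridlines: one y-axis crossing is at y = 0; it meets the z-axis at z = 0 (among the integer gridlines); it meets the x-axis at x = 0 (among the integer gridlines).
(e) Fitting integer coefficients to these (and the overall shape) gives p.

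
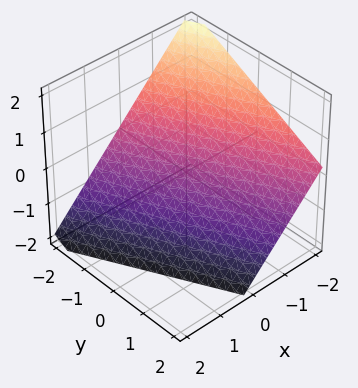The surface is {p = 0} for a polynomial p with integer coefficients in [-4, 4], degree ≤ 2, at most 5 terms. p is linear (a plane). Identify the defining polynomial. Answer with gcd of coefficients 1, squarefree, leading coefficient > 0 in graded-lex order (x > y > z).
First, the degree is 1 — every cross-section is a straight line — this is a plane.
Next, against the integer gridlines: it meets the x-axis at x = -1 (among the integer gridlines); it meets the y-axis at y = -2 (among the integer gridlines).
Finally, fitting integer coefficients to these (and the overall shape) gives p. Check: (0, 0, -1) on the z-axis lies on the surface, and p(0, 0, -1) = 0. ✓

2*x + y + 2*z + 2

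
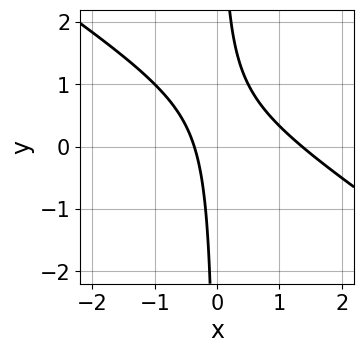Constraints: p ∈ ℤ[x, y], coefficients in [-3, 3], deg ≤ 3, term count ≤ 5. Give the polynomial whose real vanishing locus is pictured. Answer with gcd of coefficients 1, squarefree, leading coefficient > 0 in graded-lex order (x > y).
2*x^2 + 3*x*y - 2*x - 1

Degree: no degree-1 curve has this shape, so deg p = 2.
From the axis intercepts and sections: the curve avoids every integer y-axis point in the box.
Fitting integer coefficients to these (and the overall shape) gives p.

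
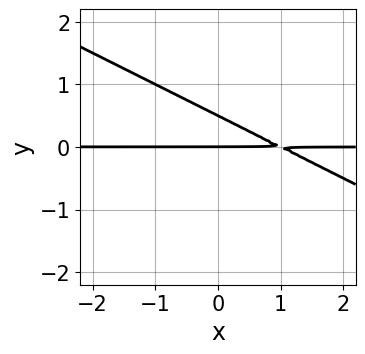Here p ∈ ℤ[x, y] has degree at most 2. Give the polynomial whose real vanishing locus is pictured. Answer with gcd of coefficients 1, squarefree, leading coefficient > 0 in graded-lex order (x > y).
First, deg p = 2.
Next, observable constraints: the visible x-axis segment lies entirely on the curve; it crosses the y-axis at the gridline y = 0.
Finally, assembling these constraints gives the stated polynomial.

x*y + 2*y^2 - y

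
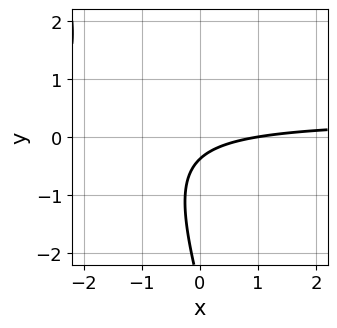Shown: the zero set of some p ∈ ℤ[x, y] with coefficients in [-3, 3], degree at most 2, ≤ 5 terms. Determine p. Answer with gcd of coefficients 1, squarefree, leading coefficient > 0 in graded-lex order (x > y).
3*x*y + y^2 - x + 3*y + 1

First, the degree is 2 — no degree-1 curve has this shape.
Next, reading off the gridlines: one x-axis crossing is at x = 1.
Finally, these observations pin down the coefficients.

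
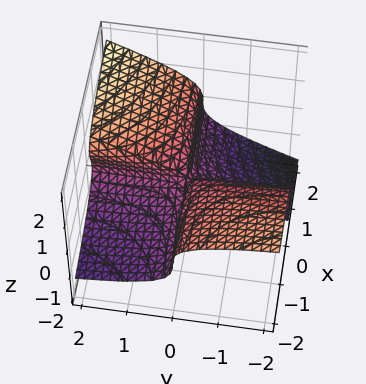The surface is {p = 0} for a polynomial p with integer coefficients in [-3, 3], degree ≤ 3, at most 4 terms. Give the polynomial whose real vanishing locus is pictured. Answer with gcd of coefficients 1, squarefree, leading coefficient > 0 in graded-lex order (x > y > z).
First, degree: no degree-2 surface has this shape, so deg p = 3.
Next, from the axis intercepts and sections: one z-axis crossing is at z = 0; the visible y-axis segment lies entirely on the surface; the visible x-axis segment lies entirely on the surface.
Finally, these observations pin down the coefficients.

y*z^2 - 2*z^3 + x*y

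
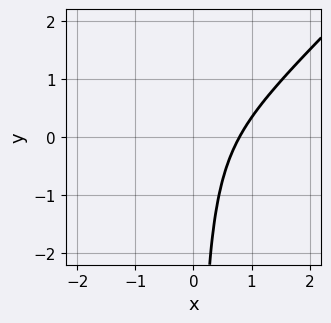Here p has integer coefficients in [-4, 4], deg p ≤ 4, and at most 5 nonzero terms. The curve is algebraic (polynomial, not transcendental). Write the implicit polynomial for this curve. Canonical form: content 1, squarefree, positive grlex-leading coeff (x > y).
(a) The degree is 3 — a generic line meets the curve in up to 3 points.
(b) From the visible intercepts: it misses every integer gridline on the y-axis.
(c) These observations pin down the coefficients.

2*x^3 - 2*x^2*y - x*y - 1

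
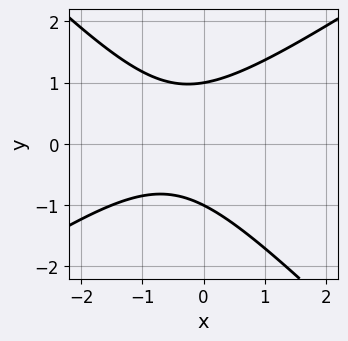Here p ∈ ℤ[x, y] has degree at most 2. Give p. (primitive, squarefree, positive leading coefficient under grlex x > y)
First, deg p = 2. No degree-1 curve has this shape.
Then, from the visible intercepts: among the integer gridlines, it crosses the y-axis at y ∈ {-1, 1}; no x-intercept at any integer in the box.
Finally, matching integer coefficients to the picture gives p.

2*x^2 - x*y - 3*y^2 + 2*x + 3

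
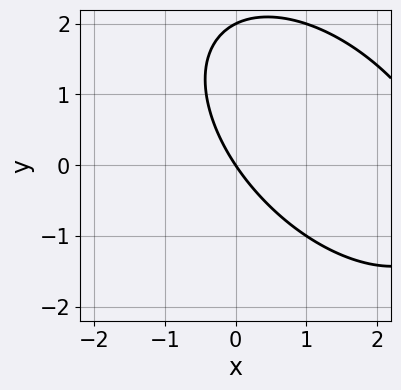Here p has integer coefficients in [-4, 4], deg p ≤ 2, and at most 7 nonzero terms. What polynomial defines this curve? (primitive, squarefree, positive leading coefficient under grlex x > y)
The degree is 2 — the shape is more complex than any degree-1 curve.
Observable constraints: it crosses the x-axis at the gridline x = 0; among the integer gridlines, it crosses the y-axis at y ∈ {0, 2}.
Solving for integer coefficients yields p as stated.

x^2 + x*y + y^2 - 3*x - 2*y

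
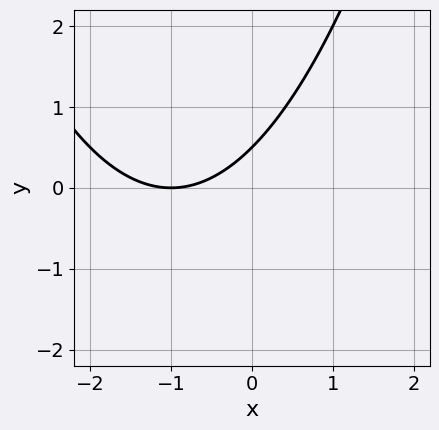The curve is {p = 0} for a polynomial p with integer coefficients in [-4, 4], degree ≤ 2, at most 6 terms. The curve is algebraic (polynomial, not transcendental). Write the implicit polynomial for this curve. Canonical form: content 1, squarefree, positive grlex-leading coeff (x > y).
First, degree: the shape is more complex than any degree-1 curve, so deg p = 2.
Then, reading off the gridlines: it crosses the x-axis at the gridline x = -1.
Finally, the integer polynomial consistent with all of this is the stated p.

x^2 + 2*x - 2*y + 1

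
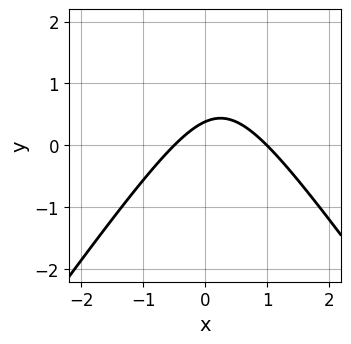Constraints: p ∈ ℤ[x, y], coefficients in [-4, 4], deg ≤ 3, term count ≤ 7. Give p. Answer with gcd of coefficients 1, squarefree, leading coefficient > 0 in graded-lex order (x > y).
The degree is 2 — no degree-1 curve has this shape.
From the visible intercepts: it meets the x-axis at x = 1 (among the integer gridlines).
Matching integer coefficients to the picture gives p.

2*x^2 - y^2 - x + 3*y - 1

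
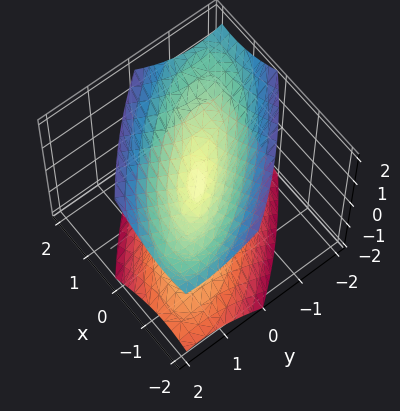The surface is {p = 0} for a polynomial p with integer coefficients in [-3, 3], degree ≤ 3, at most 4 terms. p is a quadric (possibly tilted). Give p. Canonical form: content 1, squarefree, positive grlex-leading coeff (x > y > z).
First, I count 2 distinct pieces. Treating them together as one polynomial.
Next, deg p = 2. No degree-1 surface has this shape.
Then, checking where it meets the axes: one y-axis crossing is at y = 0; it crosses the z-axis at the gridline z = 0; it meets the x-axis at x = 0 (among the integer gridlines).
Finally, the integer polynomial consistent with all of this is the stated p.

2*x^2 + 3*x*y + 2*y^2 - 2*z^2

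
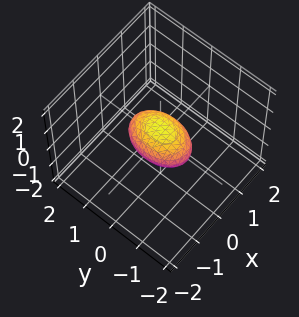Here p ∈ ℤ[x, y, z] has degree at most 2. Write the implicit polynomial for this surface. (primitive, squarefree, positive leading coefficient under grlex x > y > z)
2*x^2 + y^2 + 2*z^2 - 1

1. Degree: bounded and convex; a quadric, so deg p = 2.
2. Symmetries: the y ↦ −y reflection is a symmetry, so y appears only in even powers; mirror symmetry x ↦ −x ⇒ only even powers of x; it's symmetric under z → −z, forcing even powers of z.
3. Reading off the gridlines: among the integer gridlines, it crosses the y-axis at y ∈ {-1, 1}.
4. Matching integer coefficients to the picture gives p.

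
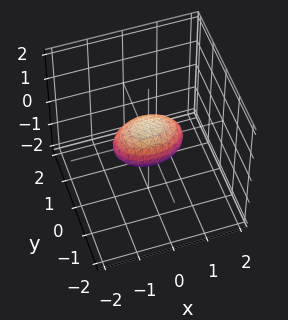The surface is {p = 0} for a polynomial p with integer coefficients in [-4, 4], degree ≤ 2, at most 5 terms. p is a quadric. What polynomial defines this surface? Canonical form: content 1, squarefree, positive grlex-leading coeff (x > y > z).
x^2 + 2*y^2 + 2*z^2 - 1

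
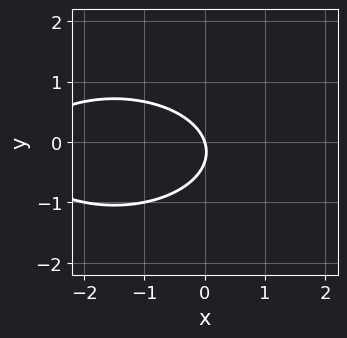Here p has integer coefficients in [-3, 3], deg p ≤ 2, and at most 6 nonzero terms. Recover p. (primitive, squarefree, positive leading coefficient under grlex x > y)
(a) The degree is 2 — a generic line meets the curve in up to 2 points.
(b) Against the integer gridlines: it meets the y-axis at y = 0 (among the integer gridlines); it crosses the x-axis at the gridline x = 0.
(c) Together with the visible shape, these determine p as stated.

x^2 + 3*y^2 + 3*x + y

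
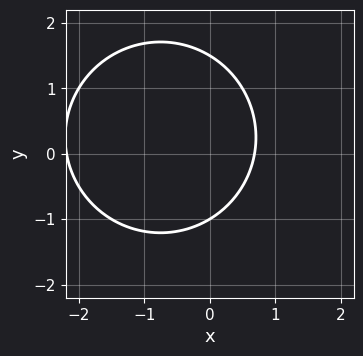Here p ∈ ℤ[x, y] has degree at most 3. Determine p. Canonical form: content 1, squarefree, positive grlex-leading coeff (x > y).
2*x^2 + 2*y^2 + 3*x - y - 3

(a) deg p = 2.
(b) Checking where it meets the axes: it crosses the y-axis at the gridline y = -1.
(c) Together with the visible shape, these determine p as stated.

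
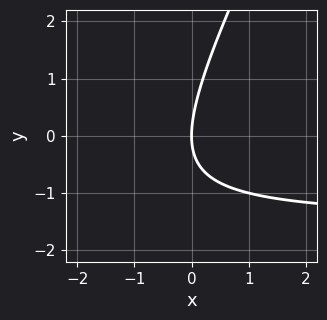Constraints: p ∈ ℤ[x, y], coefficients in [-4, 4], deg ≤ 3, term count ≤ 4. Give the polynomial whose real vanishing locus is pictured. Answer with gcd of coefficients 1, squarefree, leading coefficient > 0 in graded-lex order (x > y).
2*x*y - y^2 + 3*x

First, the degree is 2 — no degree-1 curve has this shape.
Then, checking where it meets the axes: one x-axis crossing is at x = 0; it meets the y-axis at y = 0 (among the integer gridlines).
Finally, fitting integer coefficients to these (and the overall shape) gives p.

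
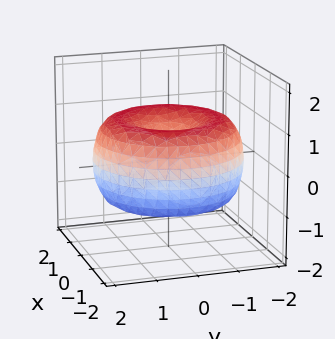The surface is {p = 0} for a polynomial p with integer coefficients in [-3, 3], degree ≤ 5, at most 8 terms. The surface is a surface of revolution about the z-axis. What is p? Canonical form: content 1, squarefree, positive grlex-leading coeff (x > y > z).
First, deg p = 4. No degree-3 surface has this shape.
Then, symmetry: every cross-section ⟂ z is a circle, so x, y appear only via x² + y².
Then, checking where it meets the axes: a circular section at z = 0 has radius between 1 and 2.
Finally, together with the visible shape, these determine p as stated.

x^4 + 2*x^2*y^2 + y^4 - 3*x^2 - 3*y^2 + 3*z^2 - 1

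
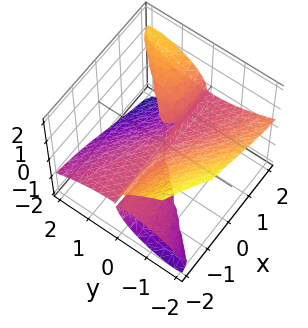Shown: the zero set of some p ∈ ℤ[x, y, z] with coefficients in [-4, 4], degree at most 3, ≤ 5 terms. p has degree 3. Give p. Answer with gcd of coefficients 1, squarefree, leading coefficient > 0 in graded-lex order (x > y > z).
3*x*y*z - y^3 - 3*z^3

(a) I count 2 distinct pieces.
(b) deg p = 3.
(c) Against the integer gridlines: it meets the y-axis at y = 0 (among the integer gridlines); it meets the z-axis at z = 0 (among the integer gridlines).
(d) These observations pin down the coefficients.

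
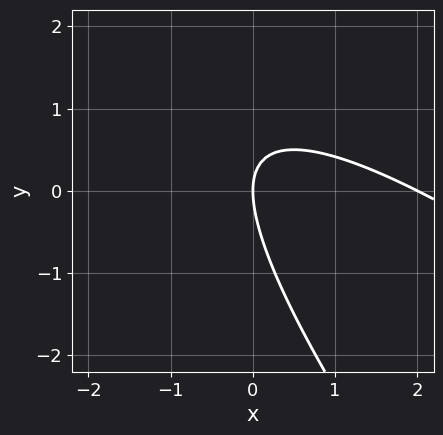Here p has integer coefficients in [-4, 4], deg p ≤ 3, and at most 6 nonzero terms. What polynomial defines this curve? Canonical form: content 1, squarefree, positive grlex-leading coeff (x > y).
First, degree: the shape is more complex than any degree-1 curve, so deg p = 2.
Then, checking where it meets the axes: it crosses the y-axis at the gridline y = 0; among the integer gridlines, it crosses the x-axis at x ∈ {0, 2}.
Finally, matching integer coefficients to the picture gives p.

x^2 + 2*x*y + y^2 - 2*x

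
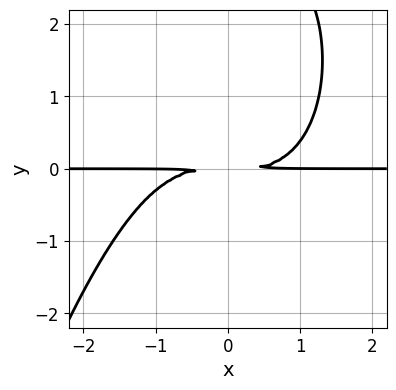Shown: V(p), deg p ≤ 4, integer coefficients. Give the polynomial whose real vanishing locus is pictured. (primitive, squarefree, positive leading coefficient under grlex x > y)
First, deg p = 4.
Then, from the axis intercepts and sections: the visible x-axis segment lies entirely on the curve.
Finally, the integer polynomial consistent with all of this is the stated p.

x^3*y + y^3 - 3*y^2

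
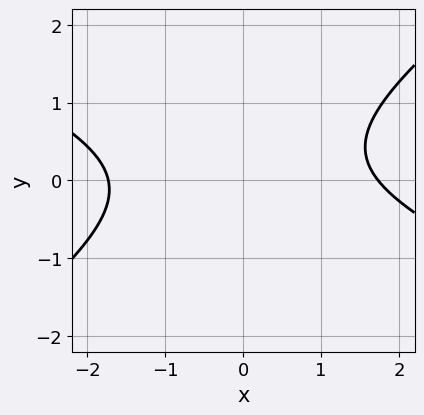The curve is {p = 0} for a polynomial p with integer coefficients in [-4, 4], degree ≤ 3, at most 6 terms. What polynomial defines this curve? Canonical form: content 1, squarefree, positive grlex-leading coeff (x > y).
x^2 + x*y - 3*y^2 + y - 3

Degree: the shape is more complex than any degree-1 curve, so deg p = 2.
Observable constraints: the curve avoids every integer y-axis point in the box.
Together with the visible shape, these determine p as stated.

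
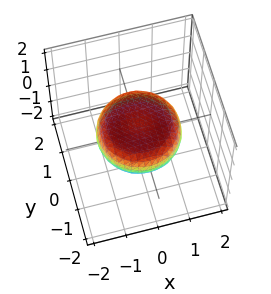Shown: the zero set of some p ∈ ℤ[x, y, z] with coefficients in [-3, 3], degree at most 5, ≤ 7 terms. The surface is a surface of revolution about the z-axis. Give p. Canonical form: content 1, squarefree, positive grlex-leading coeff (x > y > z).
x^4 + 2*x^2*y^2 + y^4 - x^2 - y^2 + 3*z^2 - 1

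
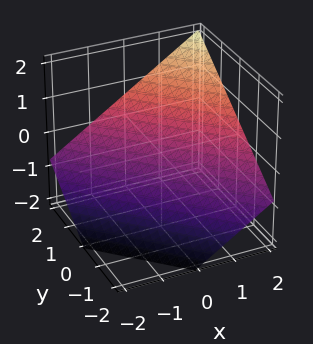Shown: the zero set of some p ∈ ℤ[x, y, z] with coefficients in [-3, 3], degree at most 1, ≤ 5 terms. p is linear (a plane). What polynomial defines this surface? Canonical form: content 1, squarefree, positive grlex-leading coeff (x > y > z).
2*x + 2*y - 3*z - 2

Degree: the surface is flat (a plane), so deg p = 1.
Reading off the gridlines: it meets the y-axis at y = 1 (among the integer gridlines); one x-axis crossing is at x = 1.
These observations pin down the coefficients.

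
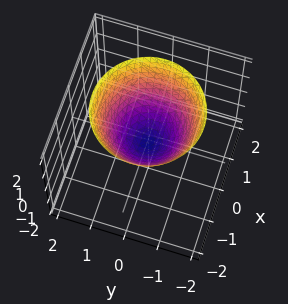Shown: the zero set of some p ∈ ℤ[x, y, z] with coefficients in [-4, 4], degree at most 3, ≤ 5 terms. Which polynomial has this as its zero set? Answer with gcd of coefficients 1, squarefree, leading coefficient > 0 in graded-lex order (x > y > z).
3*x^2 + 3*y^2 - 3*z - 1

deg p = 2. The shape is more complex than any degree-1 surface.
By symmetry, every cross-section ⟂ z is a circle, so x, y appear only via x² + y².
Checking where it meets the axes: a circular section at z = 2 has radius between 1 and 2.
Fitting integer coefficients to these (and the overall shape) gives p.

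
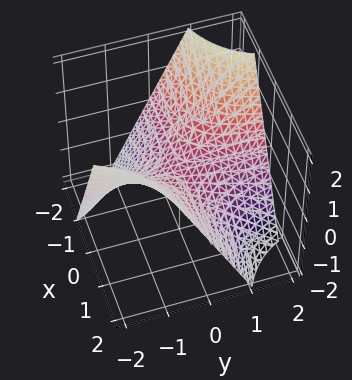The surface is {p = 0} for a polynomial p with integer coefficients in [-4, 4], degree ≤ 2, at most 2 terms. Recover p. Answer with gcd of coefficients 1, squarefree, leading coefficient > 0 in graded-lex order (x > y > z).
deg p = 2. A saddle surface; a quadric.
From the visible intercepts: every point of the x-axis in the box is on the surface; it crosses the z-axis at the gridline z = 0; the visible y-axis segment lies entirely on the surface.
Fitting integer coefficients to these (and the overall shape) gives p.

x*y + z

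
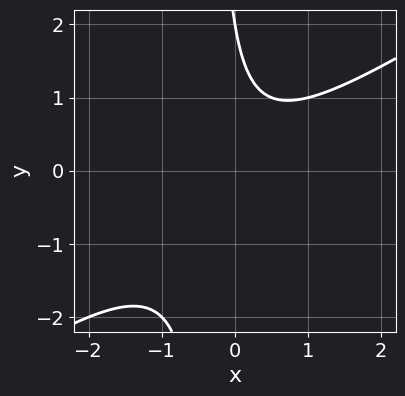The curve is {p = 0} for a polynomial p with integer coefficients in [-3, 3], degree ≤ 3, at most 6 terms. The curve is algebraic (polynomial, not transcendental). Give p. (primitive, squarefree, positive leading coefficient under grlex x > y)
2*x^2 - 3*x*y - y + 2

1. Degree: a generic line meets the curve in up to 2 points, so deg p = 2.
2. Observable constraints: it crosses the y-axis at the gridline y = 2; the curve avoids every integer x-axis point in the box.
3. Fitting integer coefficients to these (and the overall shape) gives p.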